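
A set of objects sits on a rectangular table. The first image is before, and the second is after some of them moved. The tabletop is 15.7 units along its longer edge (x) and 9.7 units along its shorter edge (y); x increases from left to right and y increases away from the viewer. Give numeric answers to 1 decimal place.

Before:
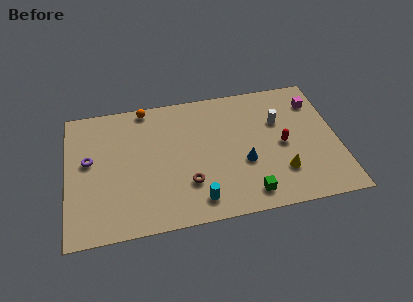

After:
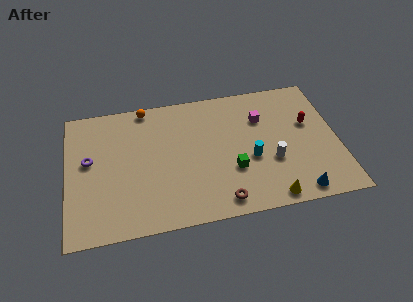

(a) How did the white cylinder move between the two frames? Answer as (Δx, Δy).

(-0.6, -2.9)

The white cylinder was at about (12.4, 6.4) and moved to about (11.8, 3.5).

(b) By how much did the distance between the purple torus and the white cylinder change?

-0.4

The distance was about 11.1 in the first image and 10.7 in the second, so they moved 0.4 units closer together.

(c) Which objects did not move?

the purple torus and the orange sphere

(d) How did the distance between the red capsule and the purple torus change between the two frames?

+1.6

They were about 11.2 units apart before and 12.8 after — 1.6 units further apart.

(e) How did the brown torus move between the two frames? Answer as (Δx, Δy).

(1.8, -1.6)

The brown torus was at about (6.9, 2.8) and moved to about (8.7, 1.2).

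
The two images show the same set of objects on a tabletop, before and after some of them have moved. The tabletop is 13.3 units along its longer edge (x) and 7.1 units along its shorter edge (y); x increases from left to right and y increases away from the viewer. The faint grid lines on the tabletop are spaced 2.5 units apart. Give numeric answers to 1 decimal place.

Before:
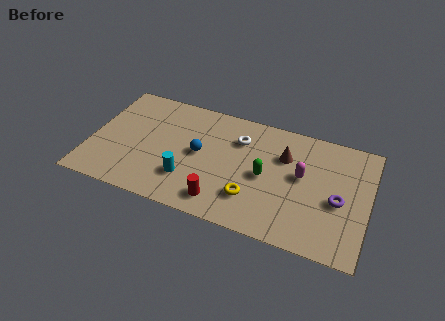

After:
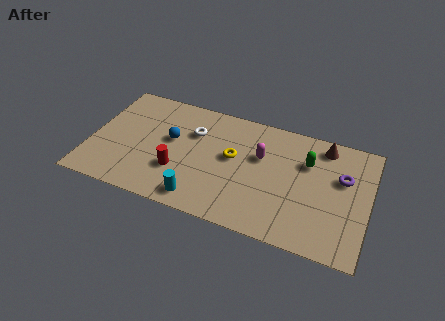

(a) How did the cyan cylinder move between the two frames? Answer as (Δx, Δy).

(0.7, -1.0)

From the two frames, the cyan cylinder sits at roughly (4.8, 2.0) before and (5.5, 1.0) after.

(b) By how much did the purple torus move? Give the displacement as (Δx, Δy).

(0.1, 1.4)

The purple torus started near (11.9, 3.1) and ended near (12.0, 4.5).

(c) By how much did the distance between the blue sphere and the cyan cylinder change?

+1.8

The distance was about 1.7 in the first image and 3.5 in the second, so they moved 1.8 units further apart.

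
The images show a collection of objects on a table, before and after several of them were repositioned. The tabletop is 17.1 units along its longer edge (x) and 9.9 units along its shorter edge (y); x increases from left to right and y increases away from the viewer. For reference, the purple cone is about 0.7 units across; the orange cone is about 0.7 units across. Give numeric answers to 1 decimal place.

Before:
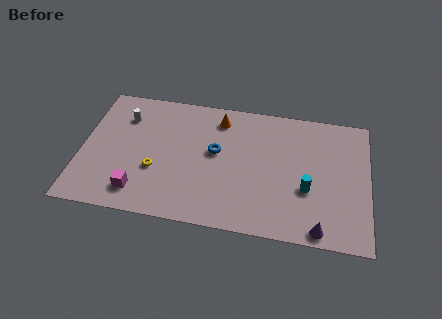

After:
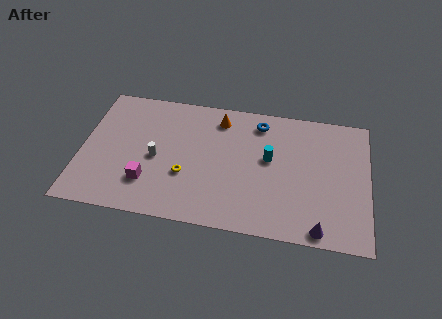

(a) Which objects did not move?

the purple cone and the orange cone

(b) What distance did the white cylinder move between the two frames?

3.6

The white cylinder moved from about (2.4, 7.4) to (4.5, 4.5), a distance of √(2.1² + 2.9²) ≈ 3.6.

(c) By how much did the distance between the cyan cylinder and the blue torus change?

-3.0

Before: roughly 5.8 units apart; after: 2.8. That's 3.0 units closer together.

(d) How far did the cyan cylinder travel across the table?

3.0

The cyan cylinder was near (13.5, 3.7) before and (11.2, 5.6) after, so it travelled √(2.3² + 1.9²) ≈ 3.0 units.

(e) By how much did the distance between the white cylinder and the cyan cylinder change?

-4.9

They were about 11.7 units apart before and 6.8 after — 4.9 units closer together.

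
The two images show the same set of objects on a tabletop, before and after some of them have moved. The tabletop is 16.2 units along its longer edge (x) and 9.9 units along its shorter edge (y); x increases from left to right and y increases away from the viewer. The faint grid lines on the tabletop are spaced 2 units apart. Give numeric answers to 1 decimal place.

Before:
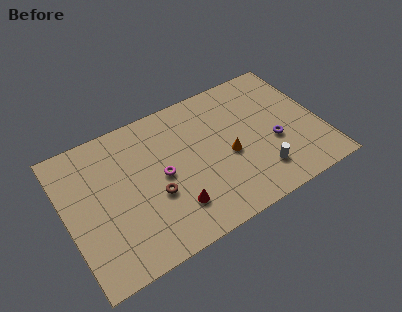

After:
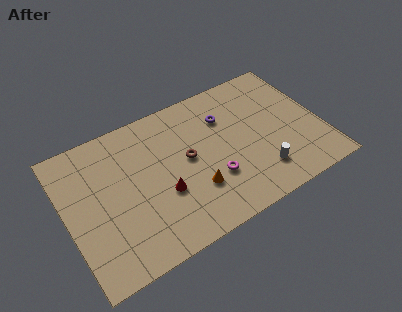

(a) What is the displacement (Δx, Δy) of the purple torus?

(-2.7, 3.2)

The purple torus was at about (13.1, 3.9) and moved to about (10.4, 7.1).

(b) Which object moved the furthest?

the purple torus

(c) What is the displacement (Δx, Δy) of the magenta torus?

(3.0, -1.7)

The magenta torus was at about (6.0, 4.9) and moved to about (9.0, 3.2).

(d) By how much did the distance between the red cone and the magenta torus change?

+0.6

Before: roughly 2.5 units apart; after: 3.1. That's 0.6 units further apart.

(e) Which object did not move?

the white cylinder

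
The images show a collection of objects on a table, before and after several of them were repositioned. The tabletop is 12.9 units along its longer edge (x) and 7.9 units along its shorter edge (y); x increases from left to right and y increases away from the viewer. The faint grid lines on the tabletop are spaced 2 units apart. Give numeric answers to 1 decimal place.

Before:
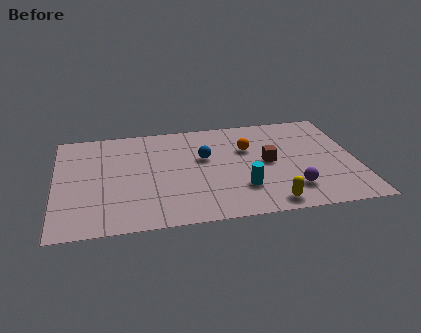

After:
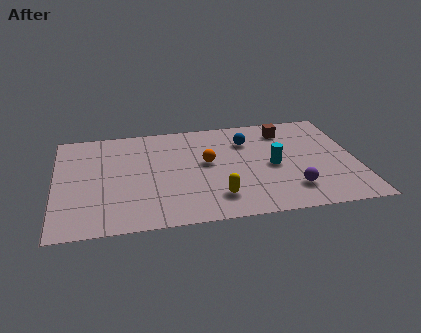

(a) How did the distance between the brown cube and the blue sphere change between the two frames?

-1.0

The distance was about 2.8 in the first image and 1.8 in the second, so they moved 1.0 units closer together.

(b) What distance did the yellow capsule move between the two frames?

2.3

The yellow capsule was near (9.0, 0.9) before and (6.8, 1.7) after, so it travelled √(2.2² + 0.8²) ≈ 2.3 units.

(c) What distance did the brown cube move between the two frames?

2.6

From (9.1, 4.0) to (10.0, 6.4), the brown cube covered √(0.9² + 2.4²) ≈ 2.6 units.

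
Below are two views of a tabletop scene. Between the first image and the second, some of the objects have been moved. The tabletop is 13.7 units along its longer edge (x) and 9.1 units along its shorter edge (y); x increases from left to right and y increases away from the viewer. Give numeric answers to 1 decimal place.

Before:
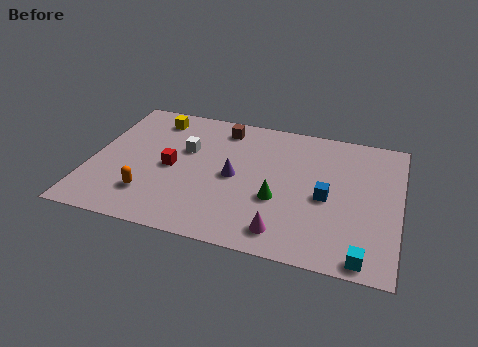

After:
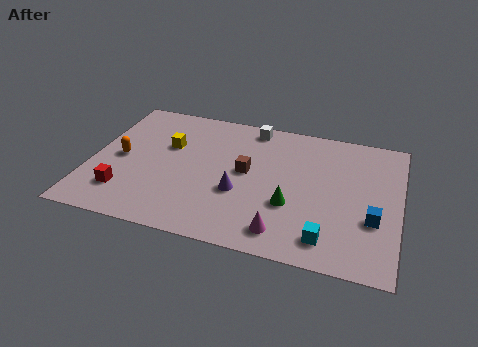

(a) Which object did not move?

the magenta cone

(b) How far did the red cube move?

2.9

From (3.6, 4.3) to (1.7, 2.1), the red cube covered √(1.9² + 2.2²) ≈ 2.9 units.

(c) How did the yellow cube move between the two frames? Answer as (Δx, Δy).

(0.8, -1.8)

From the two frames, the yellow cube sits at roughly (2.5, 7.6) before and (3.3, 5.8) after.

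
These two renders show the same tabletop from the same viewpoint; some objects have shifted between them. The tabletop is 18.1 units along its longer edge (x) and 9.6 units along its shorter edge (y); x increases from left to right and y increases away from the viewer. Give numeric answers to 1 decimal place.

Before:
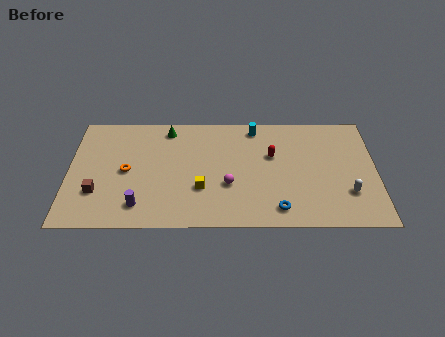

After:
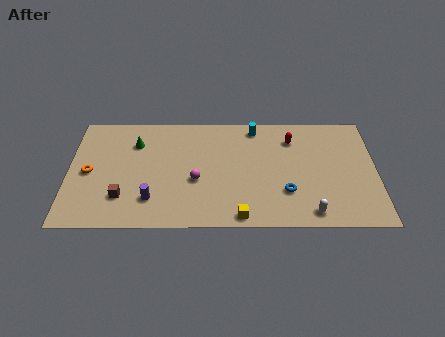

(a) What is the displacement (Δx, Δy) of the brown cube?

(1.5, -0.4)

The brown cube was at about (1.7, 2.9) and moved to about (3.2, 2.5).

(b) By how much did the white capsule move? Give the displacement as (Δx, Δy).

(-2.2, -1.6)

The white capsule started near (16.4, 2.8) and ended near (14.2, 1.2).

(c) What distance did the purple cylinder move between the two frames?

0.9

From (4.2, 1.8) to (4.9, 2.3), the purple cylinder covered √(0.7² + 0.5²) ≈ 0.9 units.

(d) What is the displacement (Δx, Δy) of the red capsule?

(1.2, 1.4)

The red capsule was at about (12.0, 6.0) and moved to about (13.2, 7.4).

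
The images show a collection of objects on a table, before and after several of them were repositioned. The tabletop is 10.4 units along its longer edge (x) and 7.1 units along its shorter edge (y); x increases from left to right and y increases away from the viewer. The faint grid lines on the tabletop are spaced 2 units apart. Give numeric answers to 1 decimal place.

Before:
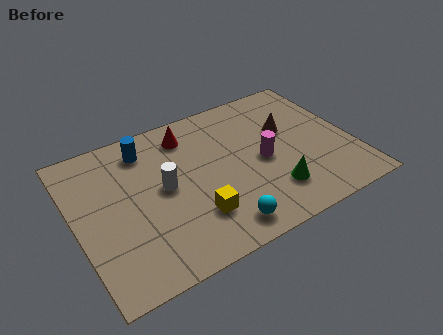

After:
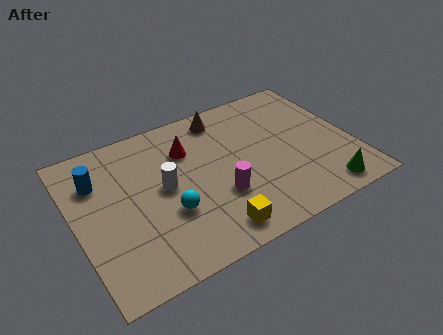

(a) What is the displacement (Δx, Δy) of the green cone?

(1.8, -0.8)

From the two frames, the green cone sits at roughly (7.1, 1.7) before and (8.9, 0.9) after.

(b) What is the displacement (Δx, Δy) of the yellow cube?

(0.5, -0.9)

From the two frames, the yellow cube sits at roughly (4.2, 1.9) before and (4.7, 1.0) after.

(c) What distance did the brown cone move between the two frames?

2.8

From (8.1, 4.4) to (5.9, 6.1), the brown cone covered √(2.2² + 1.7²) ≈ 2.8 units.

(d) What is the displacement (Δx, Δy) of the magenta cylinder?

(-1.8, -0.9)

The magenta cylinder was at about (7.0, 3.3) and moved to about (5.2, 2.4).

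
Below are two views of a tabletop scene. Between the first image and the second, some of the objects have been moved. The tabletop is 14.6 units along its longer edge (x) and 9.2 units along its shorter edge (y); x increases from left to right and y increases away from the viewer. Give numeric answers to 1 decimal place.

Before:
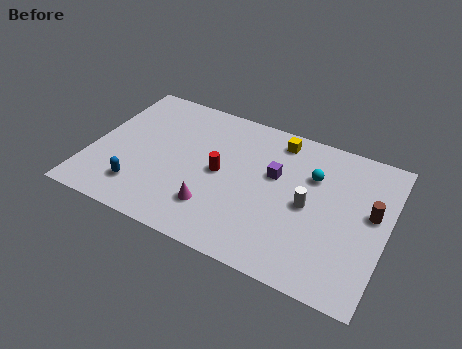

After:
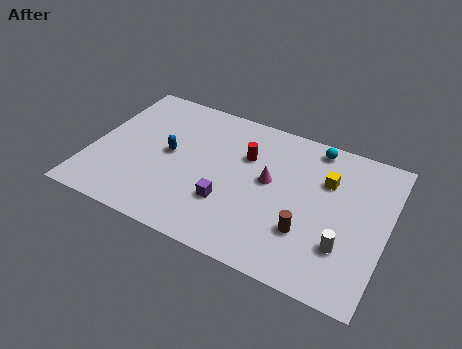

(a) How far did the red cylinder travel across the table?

1.9

From (6.4, 4.6) to (7.5, 6.2), the red cylinder covered √(1.1² + 1.6²) ≈ 1.9 units.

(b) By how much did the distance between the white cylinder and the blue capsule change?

+0.7

The distance was about 8.4 in the first image and 9.1 in the second, so they moved 0.7 units further apart.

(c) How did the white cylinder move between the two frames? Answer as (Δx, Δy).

(1.9, -1.7)

The white cylinder started near (10.8, 4.4) and ended near (12.7, 2.7).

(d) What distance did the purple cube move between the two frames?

3.4

The purple cube was near (9.0, 5.6) before and (7.0, 2.9) after, so it travelled √(2.0² + 2.7²) ≈ 3.4 units.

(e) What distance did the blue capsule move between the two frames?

3.0

From (2.7, 2.0) to (3.8, 4.8), the blue capsule covered √(1.1² + 2.8²) ≈ 3.0 units.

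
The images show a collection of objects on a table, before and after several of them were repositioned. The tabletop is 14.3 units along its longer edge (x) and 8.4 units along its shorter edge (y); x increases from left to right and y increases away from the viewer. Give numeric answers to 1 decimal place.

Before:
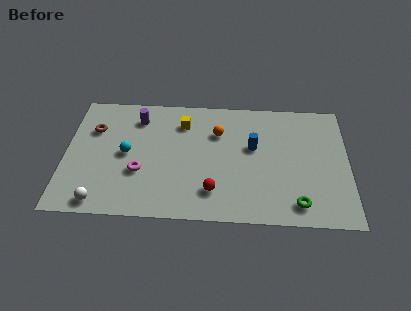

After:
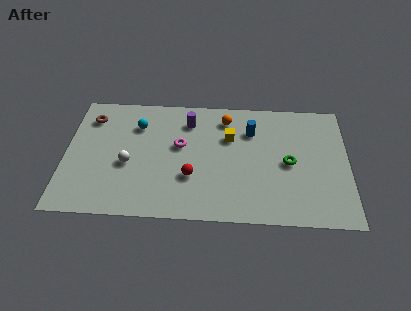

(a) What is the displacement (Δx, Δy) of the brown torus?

(-0.2, 0.8)

From the two frames, the brown torus sits at roughly (1.4, 5.8) before and (1.2, 6.6) after.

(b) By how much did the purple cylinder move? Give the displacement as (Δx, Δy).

(2.6, -0.1)

The purple cylinder was at about (3.6, 6.7) and moved to about (6.2, 6.6).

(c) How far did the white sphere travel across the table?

2.9

The white sphere moved from about (1.9, 0.9) to (3.2, 3.5), a distance of √(1.3² + 2.6²) ≈ 2.9.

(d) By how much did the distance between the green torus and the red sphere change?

+0.8

They were about 4.2 units apart before and 5.0 after — 0.8 units further apart.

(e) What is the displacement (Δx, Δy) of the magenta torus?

(2.0, 1.9)

The magenta torus was at about (3.8, 3.0) and moved to about (5.8, 4.9).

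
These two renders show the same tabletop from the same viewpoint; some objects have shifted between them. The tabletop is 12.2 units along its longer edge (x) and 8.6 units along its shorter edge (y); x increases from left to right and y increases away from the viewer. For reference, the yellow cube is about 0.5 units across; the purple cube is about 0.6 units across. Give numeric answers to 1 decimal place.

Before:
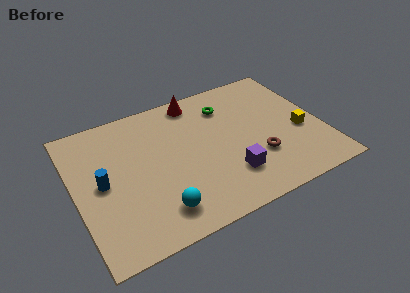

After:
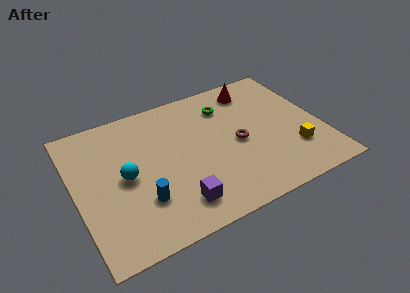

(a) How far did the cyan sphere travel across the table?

2.9

The cyan sphere was near (3.7, 1.6) before and (2.4, 4.2) after, so it travelled √(1.3² + 2.6²) ≈ 2.9 units.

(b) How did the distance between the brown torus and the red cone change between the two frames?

-2.0

Before: roughly 5.5 units apart; after: 3.5. That's 2.0 units closer together.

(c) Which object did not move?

the green torus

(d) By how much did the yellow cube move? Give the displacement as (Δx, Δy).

(-0.5, -1.1)

From the two frames, the yellow cube sits at roughly (11.1, 3.5) before and (10.6, 2.4) after.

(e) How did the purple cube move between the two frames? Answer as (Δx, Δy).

(-2.7, -0.6)

The purple cube was at about (7.3, 2.2) and moved to about (4.6, 1.6).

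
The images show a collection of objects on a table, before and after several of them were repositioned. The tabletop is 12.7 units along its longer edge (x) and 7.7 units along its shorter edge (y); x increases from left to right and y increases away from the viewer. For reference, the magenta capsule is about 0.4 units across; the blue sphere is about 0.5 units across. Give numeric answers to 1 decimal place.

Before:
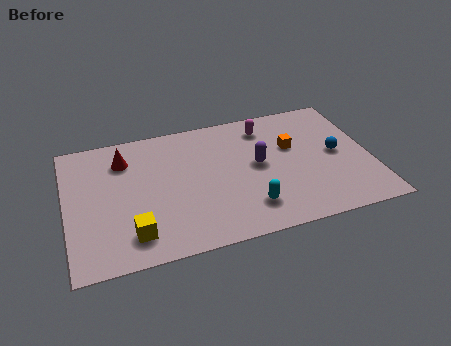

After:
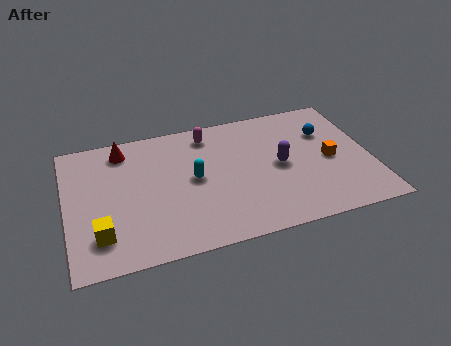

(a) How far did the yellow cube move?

1.3

The yellow cube was near (2.6, 1.5) before and (1.3, 1.8) after, so it travelled √(1.3² + 0.3²) ≈ 1.3 units.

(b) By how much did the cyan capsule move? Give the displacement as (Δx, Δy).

(-2.1, 2.3)

The cyan capsule started near (7.4, 1.7) and ended near (5.3, 4.0).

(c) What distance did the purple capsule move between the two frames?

0.9

From (8.0, 4.1) to (8.9, 3.8), the purple capsule covered √(0.9² + 0.3²) ≈ 0.9 units.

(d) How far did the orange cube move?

1.9

From (9.5, 4.8) to (11.0, 3.6), the orange cube covered √(1.5² + 1.2²) ≈ 1.9 units.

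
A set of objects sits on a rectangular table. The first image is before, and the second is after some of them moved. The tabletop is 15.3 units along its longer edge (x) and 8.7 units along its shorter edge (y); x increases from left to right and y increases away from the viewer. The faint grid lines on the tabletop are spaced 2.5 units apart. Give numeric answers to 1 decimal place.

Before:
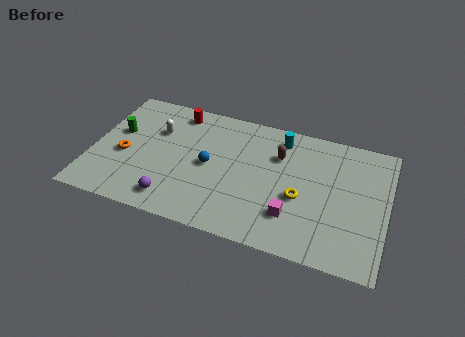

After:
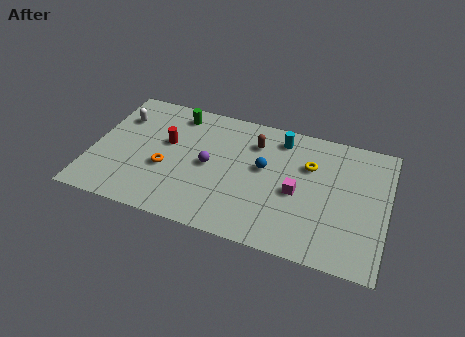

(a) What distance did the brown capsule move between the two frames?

1.4

From (9.6, 6.1) to (8.3, 6.6), the brown capsule covered √(1.3² + 0.5²) ≈ 1.4 units.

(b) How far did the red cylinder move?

2.3

From (4.1, 7.5) to (3.8, 5.2), the red cylinder covered √(0.3² + 2.3²) ≈ 2.3 units.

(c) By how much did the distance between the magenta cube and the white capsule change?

+1.6

The distance was about 8.2 in the first image and 9.8 in the second, so they moved 1.6 units further apart.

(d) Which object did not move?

the cyan cylinder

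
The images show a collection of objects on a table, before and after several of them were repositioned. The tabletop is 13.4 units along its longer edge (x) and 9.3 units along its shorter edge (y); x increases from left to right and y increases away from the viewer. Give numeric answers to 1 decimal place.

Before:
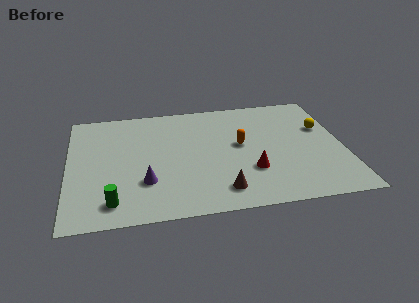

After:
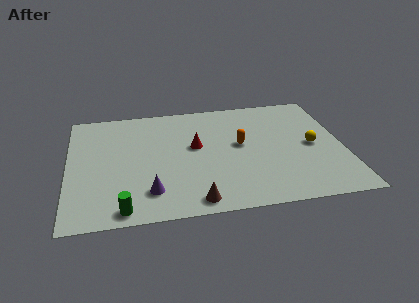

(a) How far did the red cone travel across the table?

3.5

The red cone was near (8.8, 2.9) before and (6.2, 5.3) after, so it travelled √(2.6² + 2.4²) ≈ 3.5 units.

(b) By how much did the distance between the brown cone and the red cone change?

+2.3

The distance was about 2.0 in the first image and 4.3 in the second, so they moved 2.3 units further apart.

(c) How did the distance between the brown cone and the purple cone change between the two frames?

-1.5

They were about 3.8 units apart before and 2.3 after — 1.5 units closer together.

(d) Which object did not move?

the orange capsule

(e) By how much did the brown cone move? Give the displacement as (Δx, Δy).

(-1.3, -0.6)

From the two frames, the brown cone sits at roughly (7.3, 1.6) before and (6.0, 1.0) after.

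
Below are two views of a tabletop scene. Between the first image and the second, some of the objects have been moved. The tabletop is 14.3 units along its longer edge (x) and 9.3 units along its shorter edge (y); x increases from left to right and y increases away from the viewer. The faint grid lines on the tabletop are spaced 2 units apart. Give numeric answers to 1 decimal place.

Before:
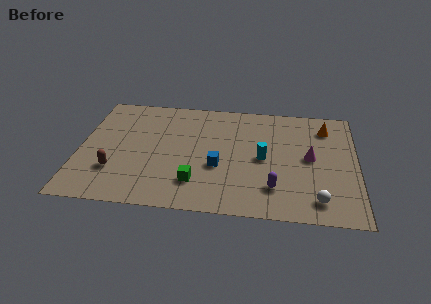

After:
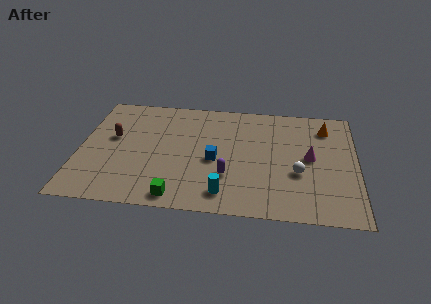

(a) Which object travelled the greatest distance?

the cyan cylinder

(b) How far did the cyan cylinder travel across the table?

3.6

From (9.5, 4.5) to (7.6, 1.5), the cyan cylinder covered √(1.9² + 3.0²) ≈ 3.6 units.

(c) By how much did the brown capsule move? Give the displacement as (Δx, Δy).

(-0.2, 2.7)

The brown capsule was at about (1.9, 2.7) and moved to about (1.7, 5.4).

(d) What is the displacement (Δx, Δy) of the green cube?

(-0.9, -1.2)

The green cube started near (6.1, 2.2) and ended near (5.2, 1.0).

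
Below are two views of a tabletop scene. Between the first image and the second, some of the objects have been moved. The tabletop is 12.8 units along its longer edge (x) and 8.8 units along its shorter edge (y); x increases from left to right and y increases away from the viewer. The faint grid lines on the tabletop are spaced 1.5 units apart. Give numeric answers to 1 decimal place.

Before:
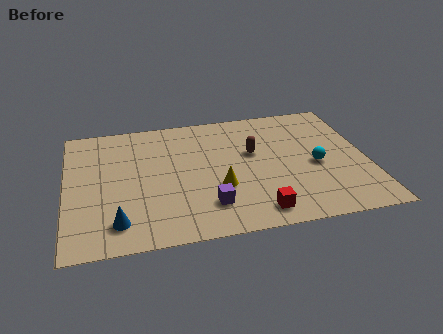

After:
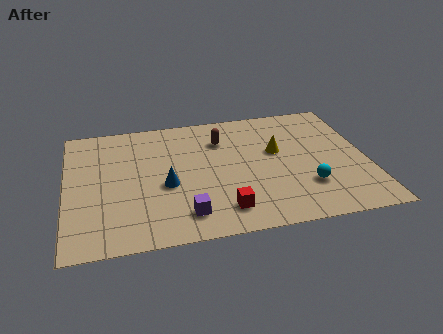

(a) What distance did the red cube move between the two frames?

1.5

The red cube was near (7.9, 1.2) before and (6.5, 1.6) after, so it travelled √(1.4² + 0.4²) ≈ 1.5 units.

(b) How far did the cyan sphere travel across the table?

1.5

The cyan sphere was near (10.6, 3.9) before and (10.1, 2.5) after, so it travelled √(0.5² + 1.4²) ≈ 1.5 units.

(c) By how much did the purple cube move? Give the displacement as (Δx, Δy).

(-1.0, -0.4)

The purple cube was at about (5.9, 2.0) and moved to about (4.9, 1.6).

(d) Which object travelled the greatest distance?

the yellow cone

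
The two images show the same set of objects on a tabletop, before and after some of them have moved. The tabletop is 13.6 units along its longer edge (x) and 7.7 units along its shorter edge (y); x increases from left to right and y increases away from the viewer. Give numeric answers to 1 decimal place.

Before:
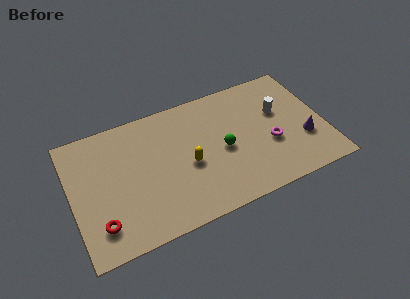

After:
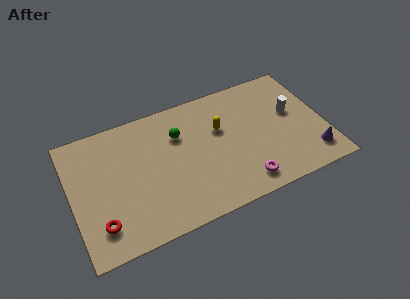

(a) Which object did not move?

the red torus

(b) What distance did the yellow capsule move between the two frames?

2.4

The yellow capsule moved from about (6.2, 3.4) to (8.1, 4.9), a distance of √(1.9² + 1.5²) ≈ 2.4.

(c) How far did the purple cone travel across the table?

1.1

The purple cone was near (12.4, 2.6) before and (12.7, 1.5) after, so it travelled √(0.3² + 1.1²) ≈ 1.1 units.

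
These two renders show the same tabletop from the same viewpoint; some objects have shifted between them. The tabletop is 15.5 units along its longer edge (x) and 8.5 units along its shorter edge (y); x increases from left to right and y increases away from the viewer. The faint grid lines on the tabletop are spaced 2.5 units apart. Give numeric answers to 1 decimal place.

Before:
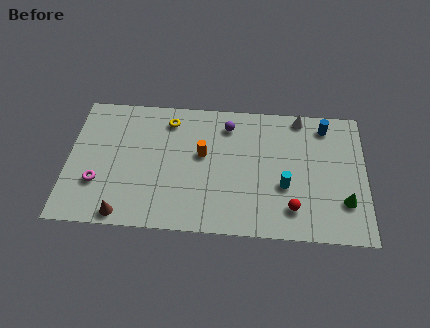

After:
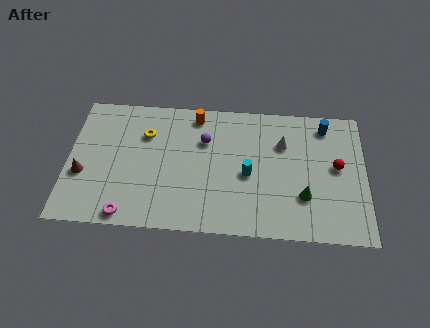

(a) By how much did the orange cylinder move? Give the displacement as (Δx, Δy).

(-0.4, 2.5)

From the two frames, the orange cylinder sits at roughly (7.0, 4.9) before and (6.6, 7.4) after.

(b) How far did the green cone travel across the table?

2.1

The green cone was near (14.4, 2.4) before and (12.3, 2.6) after, so it travelled √(2.1² + 0.2²) ≈ 2.1 units.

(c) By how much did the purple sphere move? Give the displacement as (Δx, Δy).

(-1.2, -1.1)

The purple sphere started near (8.3, 6.9) and ended near (7.1, 5.8).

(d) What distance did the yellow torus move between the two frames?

1.6

The yellow torus moved from about (5.2, 7.0) to (4.0, 6.0), a distance of √(1.2² + 1.0²) ≈ 1.6.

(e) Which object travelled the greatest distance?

the red sphere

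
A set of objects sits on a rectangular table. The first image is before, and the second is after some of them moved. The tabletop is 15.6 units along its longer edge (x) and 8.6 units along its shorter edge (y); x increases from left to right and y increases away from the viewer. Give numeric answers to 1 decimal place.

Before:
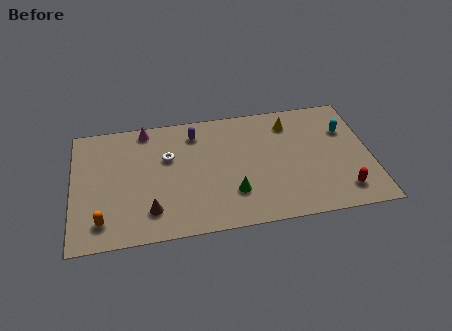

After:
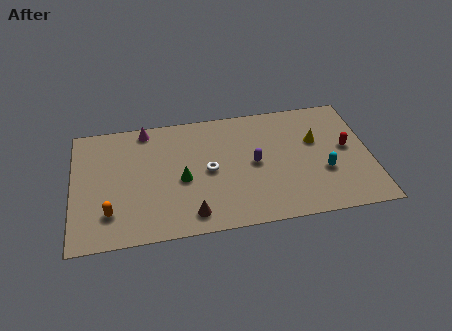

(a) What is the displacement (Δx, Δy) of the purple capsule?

(3.0, -2.7)

From the two frames, the purple capsule sits at roughly (6.5, 7.0) before and (9.5, 4.3) after.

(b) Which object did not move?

the magenta cone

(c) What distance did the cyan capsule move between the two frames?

3.1

The cyan capsule moved from about (14.4, 5.9) to (13.1, 3.1), a distance of √(1.3² + 2.8²) ≈ 3.1.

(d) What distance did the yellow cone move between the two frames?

2.0

From (11.5, 6.9) to (12.8, 5.4), the yellow cone covered √(1.3² + 1.5²) ≈ 2.0 units.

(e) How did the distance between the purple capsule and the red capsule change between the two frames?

-4.3

They were about 9.2 units apart before and 4.9 after — 4.3 units closer together.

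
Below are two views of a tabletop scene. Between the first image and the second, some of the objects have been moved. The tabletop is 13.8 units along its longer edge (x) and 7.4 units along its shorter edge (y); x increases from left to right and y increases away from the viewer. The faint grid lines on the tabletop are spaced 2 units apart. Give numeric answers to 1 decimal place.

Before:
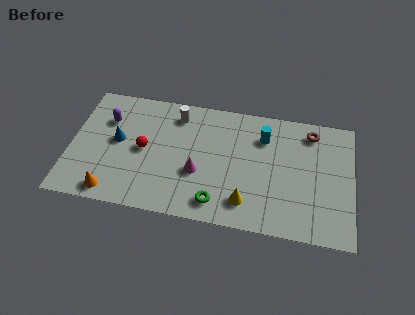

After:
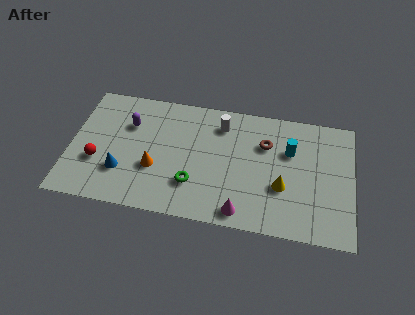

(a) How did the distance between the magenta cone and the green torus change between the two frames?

+0.8

Before: roughly 1.9 units apart; after: 2.7. That's 0.8 units further apart.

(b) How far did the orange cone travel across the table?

2.7

The orange cone moved from about (2.2, 0.9) to (4.2, 2.7), a distance of √(2.0² + 1.8²) ≈ 2.7.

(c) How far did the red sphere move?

2.5

The red sphere was near (3.6, 3.7) before and (1.4, 2.6) after, so it travelled √(2.2² + 1.1²) ≈ 2.5 units.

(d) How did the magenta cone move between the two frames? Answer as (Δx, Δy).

(2.2, -1.9)

The magenta cone was at about (6.3, 2.8) and moved to about (8.5, 0.9).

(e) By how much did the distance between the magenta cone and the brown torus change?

-2.1

They were about 6.4 units apart before and 4.3 after — 2.1 units closer together.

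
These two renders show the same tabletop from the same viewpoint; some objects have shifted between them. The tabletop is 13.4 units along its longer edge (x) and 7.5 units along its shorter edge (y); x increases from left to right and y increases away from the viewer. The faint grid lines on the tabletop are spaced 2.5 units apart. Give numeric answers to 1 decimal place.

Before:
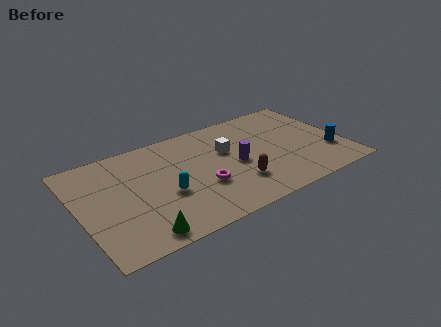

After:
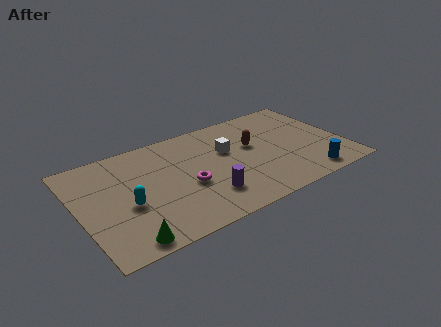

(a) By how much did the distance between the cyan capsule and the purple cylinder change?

+0.3

The distance was about 3.7 in the first image and 4.0 in the second, so they moved 0.3 units further apart.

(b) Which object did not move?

the white cube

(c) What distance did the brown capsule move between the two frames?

2.7

The brown capsule was near (7.7, 2.1) before and (8.9, 4.5) after, so it travelled √(1.2² + 2.4²) ≈ 2.7 units.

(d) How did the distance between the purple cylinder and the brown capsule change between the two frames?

+2.4

They were about 1.4 units apart before and 3.8 after — 2.4 units further apart.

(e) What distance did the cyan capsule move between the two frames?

1.9

The cyan capsule moved from about (4.2, 3.0) to (2.3, 3.1), a distance of √(1.9² + 0.1²) ≈ 1.9.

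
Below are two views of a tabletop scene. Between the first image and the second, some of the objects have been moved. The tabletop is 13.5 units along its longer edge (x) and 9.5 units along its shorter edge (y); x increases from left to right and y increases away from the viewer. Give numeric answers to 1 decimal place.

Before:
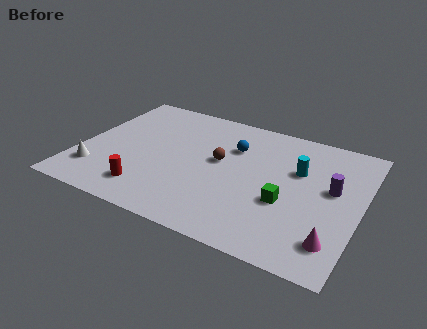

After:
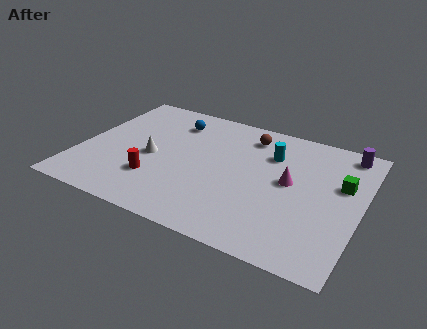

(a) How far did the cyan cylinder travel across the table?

1.6

From (10.4, 6.1) to (9.0, 6.8), the cyan cylinder covered √(1.4² + 0.7²) ≈ 1.6 units.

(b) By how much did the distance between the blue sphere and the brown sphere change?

+2.3

They were about 1.4 units apart before and 3.7 after — 2.3 units further apart.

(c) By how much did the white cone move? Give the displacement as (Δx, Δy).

(2.4, 2.1)

From the two frames, the white cone sits at roughly (1.1, 2.2) before and (3.5, 4.3) after.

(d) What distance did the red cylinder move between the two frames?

0.9

From (3.7, 1.8) to (3.9, 2.7), the red cylinder covered √(0.2² + 0.9²) ≈ 0.9 units.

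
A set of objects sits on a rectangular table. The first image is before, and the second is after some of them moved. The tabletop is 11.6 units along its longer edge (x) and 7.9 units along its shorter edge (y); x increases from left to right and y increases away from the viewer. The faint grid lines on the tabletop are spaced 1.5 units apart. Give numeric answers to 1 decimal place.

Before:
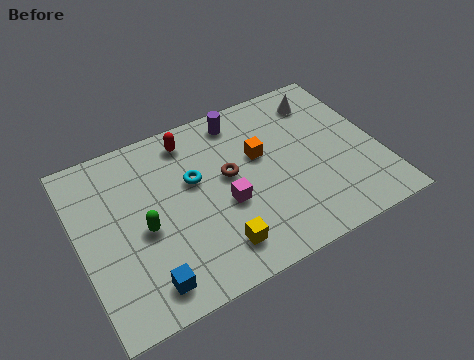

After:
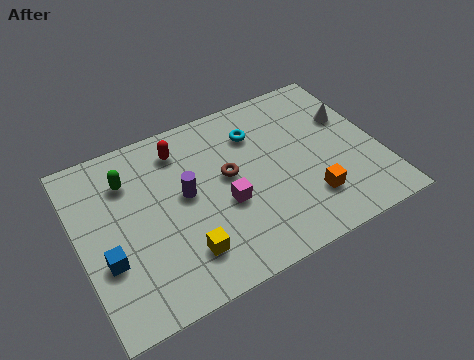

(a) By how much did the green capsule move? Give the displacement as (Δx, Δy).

(-0.3, 2.4)

The green capsule started near (2.4, 3.5) and ended near (2.1, 5.9).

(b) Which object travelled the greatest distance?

the purple cylinder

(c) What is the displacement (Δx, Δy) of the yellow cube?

(-1.2, 0.3)

The yellow cube started near (4.9, 1.5) and ended near (3.7, 1.8).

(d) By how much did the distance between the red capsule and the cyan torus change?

+1.0

Before: roughly 1.9 units apart; after: 2.9. That's 1.0 units further apart.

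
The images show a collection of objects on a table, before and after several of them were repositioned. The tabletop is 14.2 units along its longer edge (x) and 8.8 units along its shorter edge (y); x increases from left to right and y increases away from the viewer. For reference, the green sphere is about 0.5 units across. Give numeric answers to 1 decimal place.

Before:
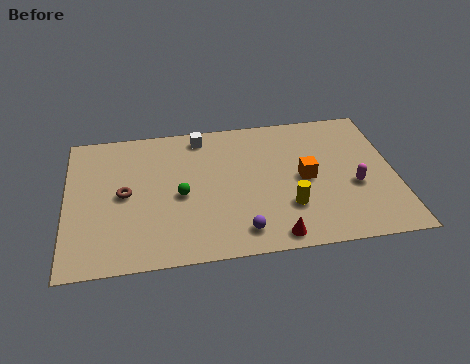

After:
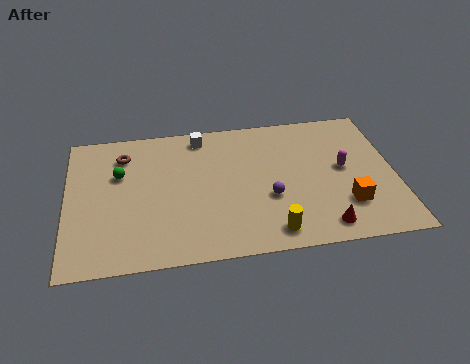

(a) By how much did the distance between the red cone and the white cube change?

+0.8

They were about 7.4 units apart before and 8.2 after — 0.8 units further apart.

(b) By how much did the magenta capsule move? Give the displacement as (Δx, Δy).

(-0.4, 1.2)

The magenta capsule started near (12.4, 3.5) and ended near (12.0, 4.7).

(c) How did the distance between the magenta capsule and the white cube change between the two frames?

-0.9

Before: roughly 7.7 units apart; after: 6.8. That's 0.9 units closer together.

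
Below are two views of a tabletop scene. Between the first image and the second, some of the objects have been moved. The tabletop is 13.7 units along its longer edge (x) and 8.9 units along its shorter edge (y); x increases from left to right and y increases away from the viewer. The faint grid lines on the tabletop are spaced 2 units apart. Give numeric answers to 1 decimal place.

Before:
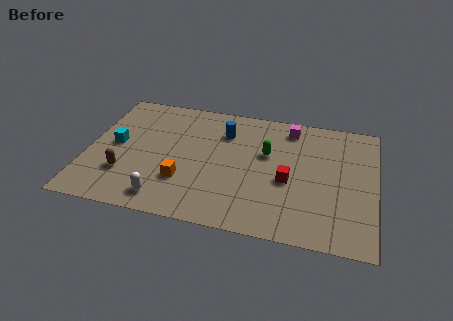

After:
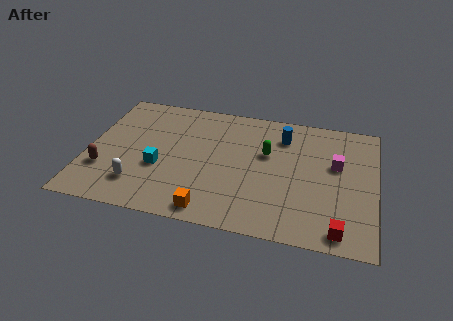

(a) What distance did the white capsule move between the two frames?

1.5

The white capsule moved from about (3.9, 1.3) to (2.6, 2.0), a distance of √(1.3² + 0.7²) ≈ 1.5.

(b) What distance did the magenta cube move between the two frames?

3.2

The magenta cube was near (9.5, 7.6) before and (11.8, 5.4) after, so it travelled √(2.3² + 2.2²) ≈ 3.2 units.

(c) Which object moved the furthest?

the red cube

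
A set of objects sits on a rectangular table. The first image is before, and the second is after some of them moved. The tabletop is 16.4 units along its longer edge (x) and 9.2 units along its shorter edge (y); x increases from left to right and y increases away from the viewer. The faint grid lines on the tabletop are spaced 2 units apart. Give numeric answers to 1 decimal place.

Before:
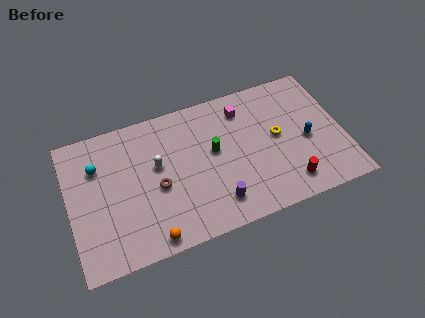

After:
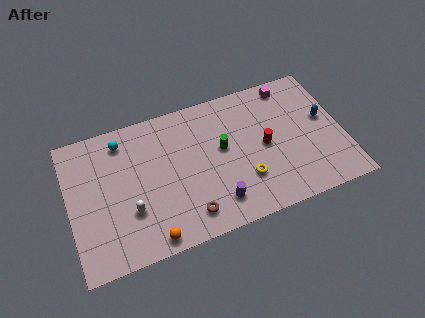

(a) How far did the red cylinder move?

3.1

From (12.8, 1.6) to (11.7, 4.5), the red cylinder covered √(1.1² + 2.9²) ≈ 3.1 units.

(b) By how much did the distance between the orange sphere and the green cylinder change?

+0.4

The distance was about 6.0 in the first image and 6.4 in the second, so they moved 0.4 units further apart.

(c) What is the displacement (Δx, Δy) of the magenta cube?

(2.9, 0.7)

From the two frames, the magenta cube sits at roughly (10.7, 7.4) before and (13.6, 8.1) after.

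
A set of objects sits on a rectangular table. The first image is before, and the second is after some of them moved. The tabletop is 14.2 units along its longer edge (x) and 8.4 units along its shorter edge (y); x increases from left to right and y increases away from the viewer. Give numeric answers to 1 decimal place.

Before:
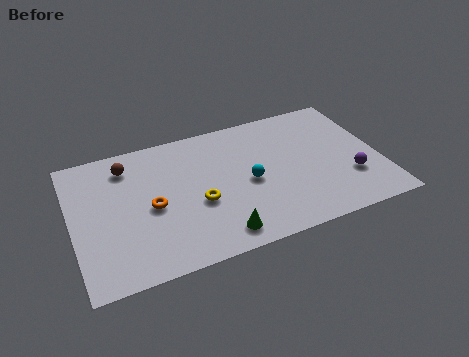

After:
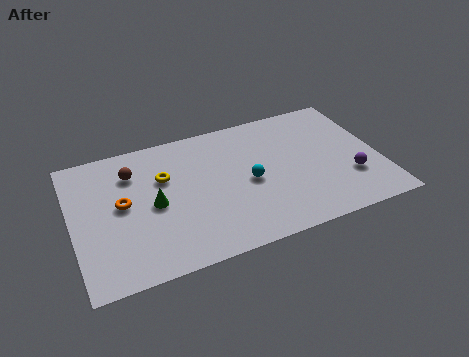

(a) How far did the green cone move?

3.9

From (6.4, 1.2) to (3.7, 4.0), the green cone covered √(2.7² + 2.8²) ≈ 3.9 units.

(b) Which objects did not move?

the cyan sphere and the purple sphere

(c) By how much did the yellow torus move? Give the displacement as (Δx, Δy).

(-1.4, 2.1)

The yellow torus started near (5.7, 3.4) and ended near (4.3, 5.5).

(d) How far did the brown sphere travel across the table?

0.5

The brown sphere was near (2.7, 6.8) before and (2.9, 6.3) after, so it travelled √(0.2² + 0.5²) ≈ 0.5 units.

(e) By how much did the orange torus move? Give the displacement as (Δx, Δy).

(-1.3, 0.6)

From the two frames, the orange torus sits at roughly (3.6, 3.9) before and (2.3, 4.5) after.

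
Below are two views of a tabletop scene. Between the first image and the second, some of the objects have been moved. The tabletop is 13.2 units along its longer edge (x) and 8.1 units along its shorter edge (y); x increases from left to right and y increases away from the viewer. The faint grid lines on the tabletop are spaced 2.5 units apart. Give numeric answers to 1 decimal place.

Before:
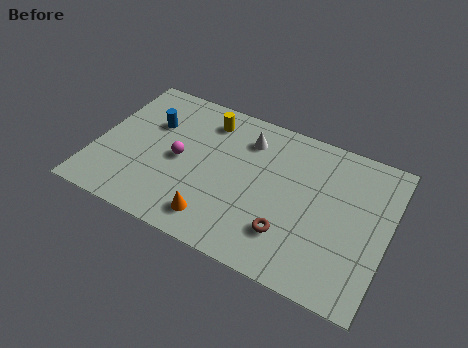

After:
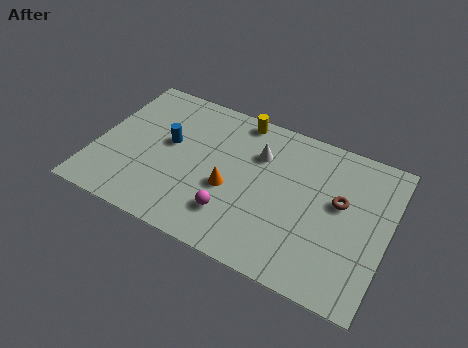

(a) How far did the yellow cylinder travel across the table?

1.6

From (4.7, 6.6) to (6.1, 7.3), the yellow cylinder covered √(1.4² + 0.7²) ≈ 1.6 units.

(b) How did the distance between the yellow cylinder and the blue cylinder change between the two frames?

+1.3

They were about 2.7 units apart before and 4.0 after — 1.3 units further apart.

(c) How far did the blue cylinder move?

1.2

The blue cylinder was near (2.3, 5.4) before and (3.2, 4.6) after, so it travelled √(0.9² + 0.8²) ≈ 1.2 units.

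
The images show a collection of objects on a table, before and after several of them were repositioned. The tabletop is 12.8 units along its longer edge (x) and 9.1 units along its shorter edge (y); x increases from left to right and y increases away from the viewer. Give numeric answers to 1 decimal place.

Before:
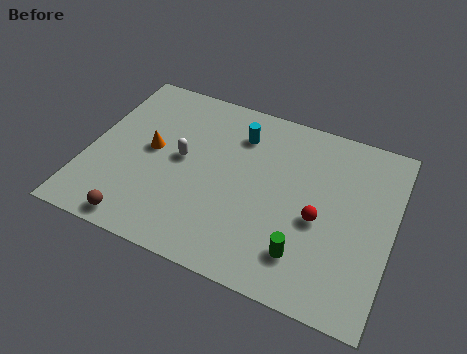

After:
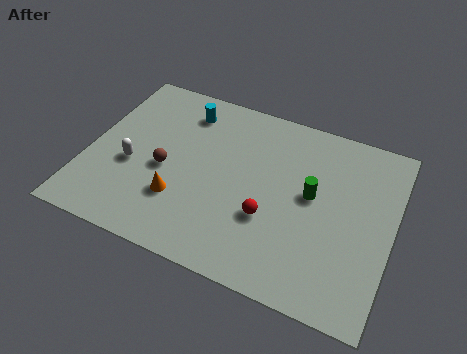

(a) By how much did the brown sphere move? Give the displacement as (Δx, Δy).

(0.7, 3.1)

The brown sphere was at about (2.6, 0.9) and moved to about (3.3, 4.0).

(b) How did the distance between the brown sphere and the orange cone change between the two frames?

-2.4

Before: roughly 3.9 units apart; after: 1.5. That's 2.4 units closer together.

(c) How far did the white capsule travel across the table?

2.3

From (3.9, 4.8) to (1.9, 3.7), the white capsule covered √(2.0² + 1.1²) ≈ 2.3 units.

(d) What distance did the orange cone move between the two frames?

2.6

The orange cone was near (2.6, 4.8) before and (4.1, 2.7) after, so it travelled √(1.5² + 2.1²) ≈ 2.6 units.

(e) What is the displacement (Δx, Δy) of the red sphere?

(-2.0, -0.7)

The red sphere started near (9.8, 3.9) and ended near (7.8, 3.2).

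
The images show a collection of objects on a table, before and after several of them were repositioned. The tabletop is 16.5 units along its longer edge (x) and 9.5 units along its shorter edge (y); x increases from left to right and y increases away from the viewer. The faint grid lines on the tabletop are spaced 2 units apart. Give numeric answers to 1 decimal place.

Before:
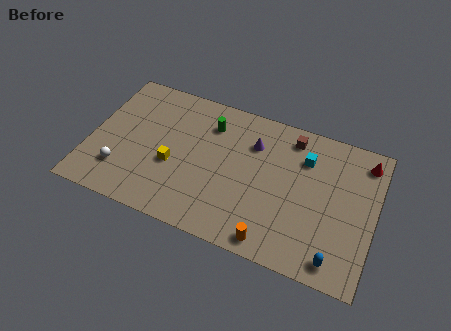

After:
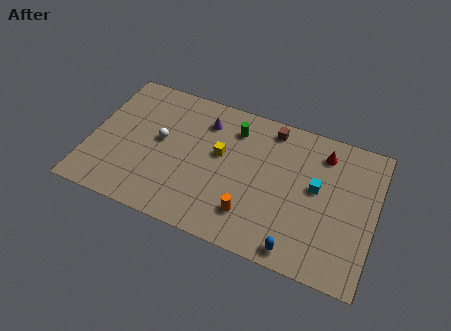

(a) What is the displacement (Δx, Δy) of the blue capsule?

(-2.2, -0.2)

From the two frames, the blue capsule sits at roughly (14.6, 1.2) before and (12.4, 1.0) after.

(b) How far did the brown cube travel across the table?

1.2

The brown cube was near (11.4, 8.1) before and (10.2, 8.3) after, so it travelled √(1.2² + 0.2²) ≈ 1.2 units.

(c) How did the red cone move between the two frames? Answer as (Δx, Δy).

(-2.4, -0.3)

From the two frames, the red cone sits at roughly (15.7, 8.0) before and (13.3, 7.7) after.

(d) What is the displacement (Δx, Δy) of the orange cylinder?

(-1.4, 1.2)

The orange cylinder was at about (11.0, 1.0) and moved to about (9.6, 2.2).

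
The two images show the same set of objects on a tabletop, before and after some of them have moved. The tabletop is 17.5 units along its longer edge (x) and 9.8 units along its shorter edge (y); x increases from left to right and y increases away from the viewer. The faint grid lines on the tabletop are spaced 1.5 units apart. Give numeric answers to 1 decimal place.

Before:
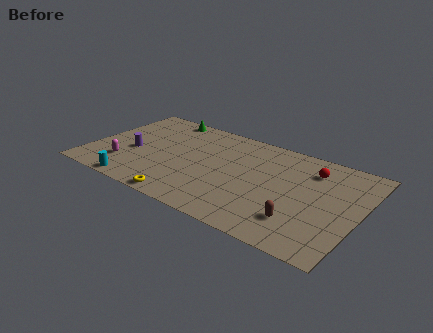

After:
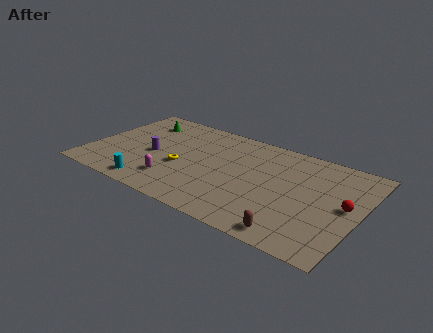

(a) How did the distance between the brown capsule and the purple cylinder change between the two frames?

-1.1

They were about 11.4 units apart before and 10.3 after — 1.1 units closer together.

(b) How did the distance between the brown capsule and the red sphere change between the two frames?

-0.4

They were about 5.2 units apart before and 4.8 after — 0.4 units closer together.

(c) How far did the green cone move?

1.8

From (3.9, 8.9) to (2.6, 7.7), the green cone covered √(1.3² + 1.2²) ≈ 1.8 units.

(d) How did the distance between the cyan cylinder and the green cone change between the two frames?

-1.3

They were about 8.1 units apart before and 6.8 after — 1.3 units closer together.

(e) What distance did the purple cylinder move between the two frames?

1.3

From (2.8, 4.1) to (4.1, 4.4), the purple cylinder covered √(1.3² + 0.3²) ≈ 1.3 units.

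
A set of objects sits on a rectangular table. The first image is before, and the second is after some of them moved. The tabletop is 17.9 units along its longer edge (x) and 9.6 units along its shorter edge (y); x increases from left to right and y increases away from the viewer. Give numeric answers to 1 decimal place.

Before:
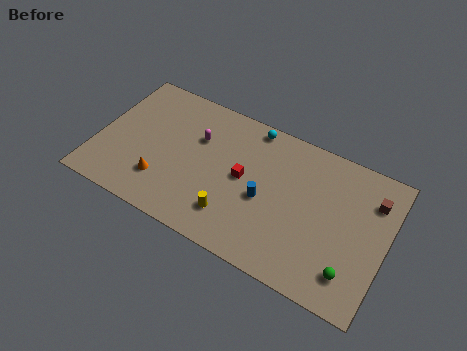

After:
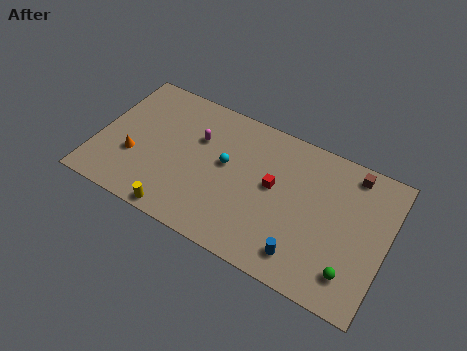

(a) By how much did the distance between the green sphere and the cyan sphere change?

-0.8

Before: roughly 9.7 units apart; after: 8.9. That's 0.8 units closer together.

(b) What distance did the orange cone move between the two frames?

2.1

From (4.3, 2.5) to (2.4, 3.4), the orange cone covered √(1.9² + 0.9²) ≈ 2.1 units.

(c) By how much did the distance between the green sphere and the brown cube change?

+1.2

The distance was about 5.2 in the first image and 6.4 in the second, so they moved 1.2 units further apart.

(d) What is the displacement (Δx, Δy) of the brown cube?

(-1.4, 1.2)

The brown cube was at about (16.8, 7.2) and moved to about (15.4, 8.4).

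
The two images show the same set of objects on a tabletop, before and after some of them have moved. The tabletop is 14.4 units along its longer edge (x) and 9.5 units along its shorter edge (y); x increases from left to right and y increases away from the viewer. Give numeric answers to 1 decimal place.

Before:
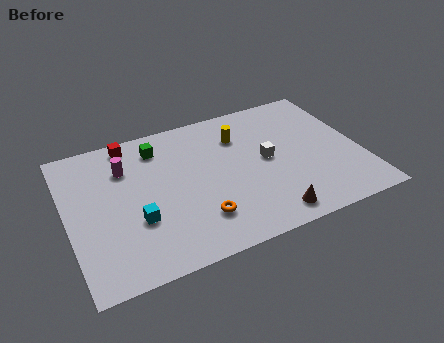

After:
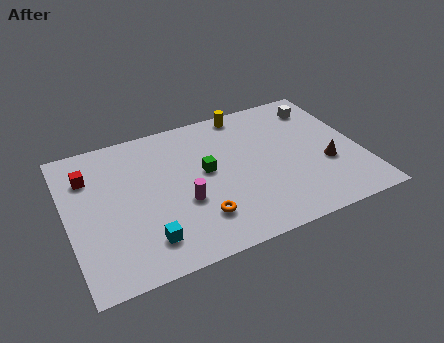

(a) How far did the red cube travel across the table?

2.7

The red cube was near (3.4, 8.5) before and (1.2, 7.0) after, so it travelled √(2.2² + 1.5²) ≈ 2.7 units.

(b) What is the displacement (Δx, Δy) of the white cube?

(3.1, 2.8)

From the two frames, the white cube sits at roughly (9.8, 4.9) before and (12.9, 7.7) after.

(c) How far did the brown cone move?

3.9

From (9.4, 1.2) to (12.6, 3.5), the brown cone covered √(3.2² + 2.3²) ≈ 3.9 units.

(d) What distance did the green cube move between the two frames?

3.3

The green cube was near (4.7, 7.7) before and (6.8, 5.2) after, so it travelled √(2.1² + 2.5²) ≈ 3.3 units.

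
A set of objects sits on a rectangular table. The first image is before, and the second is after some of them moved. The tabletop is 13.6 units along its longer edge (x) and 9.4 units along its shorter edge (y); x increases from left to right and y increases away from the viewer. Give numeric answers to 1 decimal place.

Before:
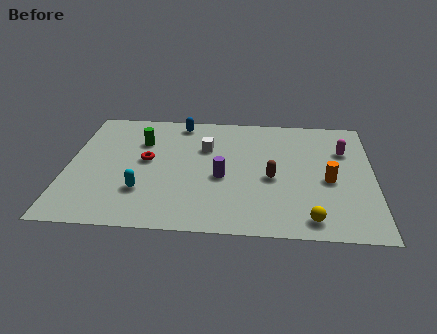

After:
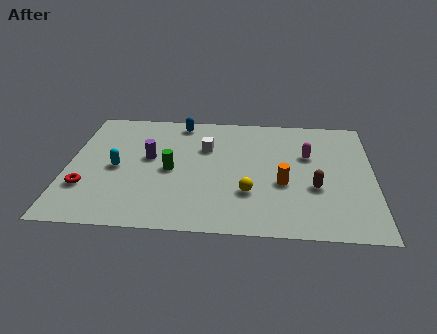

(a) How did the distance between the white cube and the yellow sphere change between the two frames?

-3.0

Before: roughly 6.9 units apart; after: 3.9. That's 3.0 units closer together.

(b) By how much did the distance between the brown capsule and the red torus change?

+4.4

Before: roughly 5.7 units apart; after: 10.1. That's 4.4 units further apart.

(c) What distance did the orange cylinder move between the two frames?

2.0

The orange cylinder was near (11.6, 4.1) before and (9.6, 3.7) after, so it travelled √(2.0² + 0.4²) ≈ 2.0 units.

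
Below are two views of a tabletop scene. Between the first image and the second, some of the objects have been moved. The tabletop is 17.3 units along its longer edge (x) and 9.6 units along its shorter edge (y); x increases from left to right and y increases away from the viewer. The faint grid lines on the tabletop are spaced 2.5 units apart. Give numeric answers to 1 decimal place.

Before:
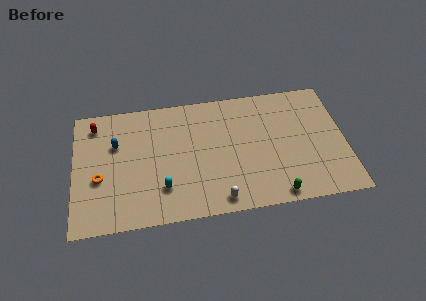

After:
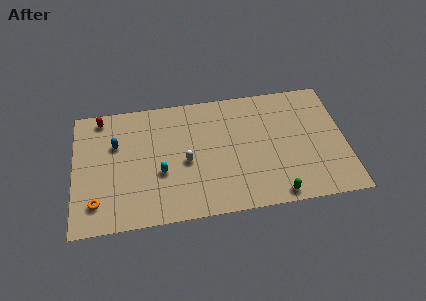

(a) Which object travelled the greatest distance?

the white capsule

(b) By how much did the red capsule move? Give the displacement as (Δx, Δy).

(0.4, 0.5)

From the two frames, the red capsule sits at roughly (1.4, 8.0) before and (1.8, 8.5) after.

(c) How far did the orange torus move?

1.8

The orange torus was near (1.6, 3.8) before and (1.4, 2.0) after, so it travelled √(0.2² + 1.8²) ≈ 1.8 units.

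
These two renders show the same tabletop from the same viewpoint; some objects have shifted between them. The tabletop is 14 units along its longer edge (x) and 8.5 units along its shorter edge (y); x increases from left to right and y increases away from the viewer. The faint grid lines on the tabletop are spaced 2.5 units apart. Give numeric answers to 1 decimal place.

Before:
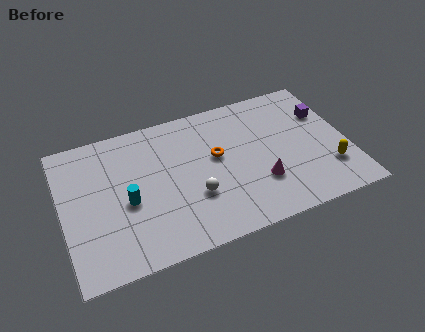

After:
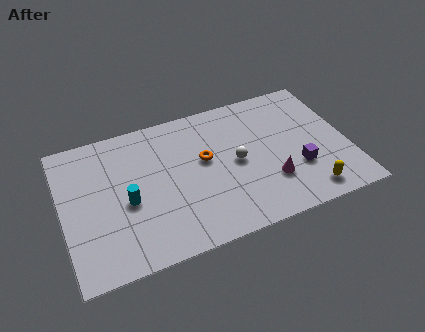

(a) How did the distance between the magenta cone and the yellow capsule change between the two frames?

-1.3

They were about 3.4 units apart before and 2.1 after — 1.3 units closer together.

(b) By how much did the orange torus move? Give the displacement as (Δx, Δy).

(-0.6, 0.0)

The orange torus was at about (7.6, 4.9) and moved to about (7.0, 4.9).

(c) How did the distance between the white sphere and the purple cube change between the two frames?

-4.2

Before: roughly 7.4 units apart; after: 3.2. That's 4.2 units closer together.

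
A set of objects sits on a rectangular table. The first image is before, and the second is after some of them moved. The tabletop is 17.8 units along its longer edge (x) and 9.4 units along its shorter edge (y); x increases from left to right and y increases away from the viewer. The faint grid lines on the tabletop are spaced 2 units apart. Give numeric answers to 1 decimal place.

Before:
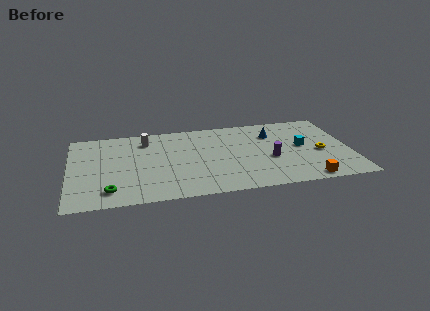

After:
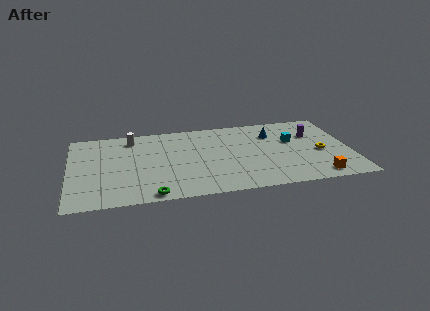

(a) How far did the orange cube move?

0.8

The orange cube was near (14.8, 0.9) before and (15.5, 1.2) after, so it travelled √(0.7² + 0.3²) ≈ 0.8 units.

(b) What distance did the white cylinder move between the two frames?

1.0

From (4.9, 7.5) to (4.0, 7.9), the white cylinder covered √(0.9² + 0.4²) ≈ 1.0 units.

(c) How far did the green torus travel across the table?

2.8

The green torus moved from about (2.5, 1.7) to (5.1, 0.8), a distance of √(2.6² + 0.9²) ≈ 2.8.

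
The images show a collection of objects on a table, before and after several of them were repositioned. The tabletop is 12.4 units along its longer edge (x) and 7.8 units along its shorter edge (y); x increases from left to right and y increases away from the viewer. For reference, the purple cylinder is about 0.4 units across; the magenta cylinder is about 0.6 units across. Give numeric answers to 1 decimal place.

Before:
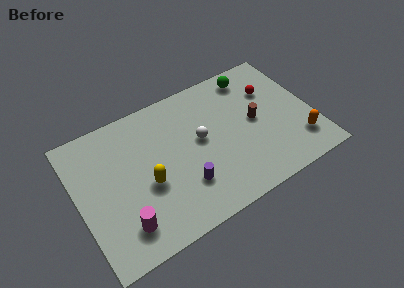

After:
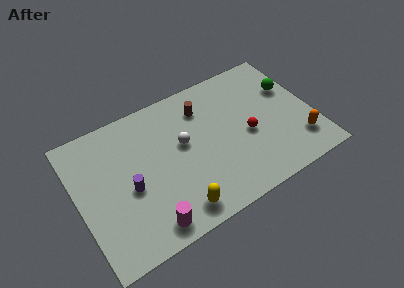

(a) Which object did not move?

the orange capsule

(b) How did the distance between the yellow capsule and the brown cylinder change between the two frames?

-0.6

The distance was about 6.0 in the first image and 5.4 in the second, so they moved 0.6 units closer together.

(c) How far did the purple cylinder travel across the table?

3.0

The purple cylinder moved from about (5.3, 2.2) to (2.6, 3.4), a distance of √(2.7² + 1.2²) ≈ 3.0.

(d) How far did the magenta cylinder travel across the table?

1.3

The magenta cylinder moved from about (2.0, 1.6) to (3.2, 1.0), a distance of √(1.2² + 0.6²) ≈ 1.3.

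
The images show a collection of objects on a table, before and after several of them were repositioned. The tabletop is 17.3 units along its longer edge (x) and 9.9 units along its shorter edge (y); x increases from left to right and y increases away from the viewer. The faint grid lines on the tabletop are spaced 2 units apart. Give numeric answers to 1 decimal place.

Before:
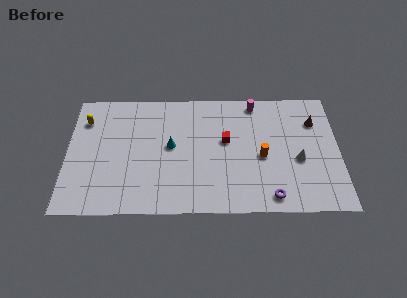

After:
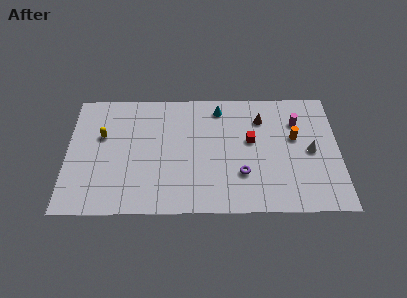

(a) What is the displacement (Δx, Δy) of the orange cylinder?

(2.1, 1.5)

From the two frames, the orange cylinder sits at roughly (12.4, 4.4) before and (14.5, 5.9) after.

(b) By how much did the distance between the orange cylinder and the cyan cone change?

-0.5

They were about 5.9 units apart before and 5.4 after — 0.5 units closer together.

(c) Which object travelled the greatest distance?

the cyan cone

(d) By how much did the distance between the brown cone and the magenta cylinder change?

-1.8

Before: roughly 4.1 units apart; after: 2.3. That's 1.8 units closer together.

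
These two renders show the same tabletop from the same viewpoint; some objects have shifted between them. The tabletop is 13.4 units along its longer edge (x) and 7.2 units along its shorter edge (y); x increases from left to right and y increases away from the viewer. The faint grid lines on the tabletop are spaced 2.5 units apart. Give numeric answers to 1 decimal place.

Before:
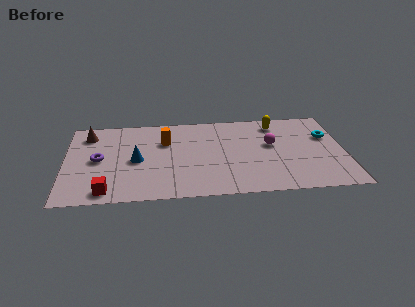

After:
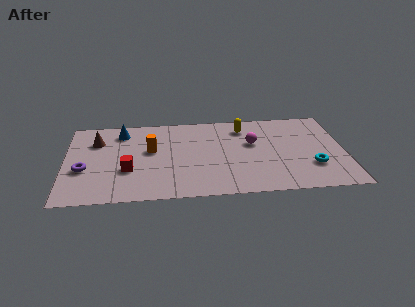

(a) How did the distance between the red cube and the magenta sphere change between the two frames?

-2.3

Before: roughly 8.6 units apart; after: 6.3. That's 2.3 units closer together.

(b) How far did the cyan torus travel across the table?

2.6

The cyan torus was near (12.6, 4.7) before and (11.8, 2.2) after, so it travelled √(0.8² + 2.5²) ≈ 2.6 units.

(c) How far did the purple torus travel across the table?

1.1

From (1.6, 3.6) to (0.9, 2.8), the purple torus covered √(0.7² + 0.8²) ≈ 1.1 units.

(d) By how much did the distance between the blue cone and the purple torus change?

+1.8

The distance was about 1.8 in the first image and 3.6 in the second, so they moved 1.8 units further apart.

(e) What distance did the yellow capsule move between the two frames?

1.6

The yellow capsule moved from about (10.2, 6.0) to (8.6, 5.8), a distance of √(1.6² + 0.2²) ≈ 1.6.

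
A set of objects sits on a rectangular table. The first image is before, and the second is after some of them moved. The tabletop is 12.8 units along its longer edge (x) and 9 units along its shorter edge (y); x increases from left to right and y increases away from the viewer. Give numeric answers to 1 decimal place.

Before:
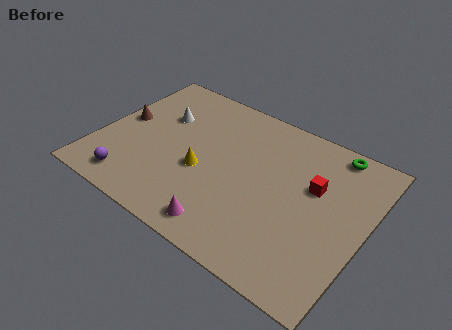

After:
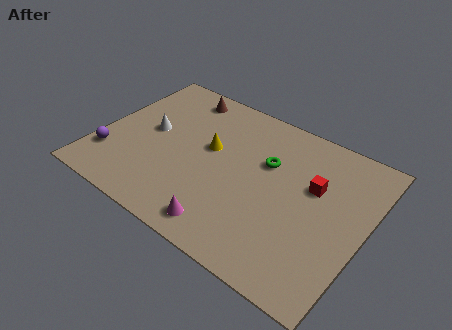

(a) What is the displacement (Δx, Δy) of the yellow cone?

(0.1, 1.5)

The yellow cone started near (5.1, 3.7) and ended near (5.2, 5.2).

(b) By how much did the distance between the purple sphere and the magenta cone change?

+1.4

The distance was about 4.7 in the first image and 6.1 in the second, so they moved 1.4 units further apart.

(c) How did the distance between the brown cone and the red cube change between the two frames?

-2.0

The distance was about 9.3 in the first image and 7.3 in the second, so they moved 2.0 units closer together.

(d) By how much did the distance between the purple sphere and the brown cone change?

+2.3

The distance was about 3.7 in the first image and 6.0 in the second, so they moved 2.3 units further apart.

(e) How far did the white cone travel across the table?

1.2

The white cone moved from about (2.6, 6.0) to (2.3, 4.8), a distance of √(0.3² + 1.2²) ≈ 1.2.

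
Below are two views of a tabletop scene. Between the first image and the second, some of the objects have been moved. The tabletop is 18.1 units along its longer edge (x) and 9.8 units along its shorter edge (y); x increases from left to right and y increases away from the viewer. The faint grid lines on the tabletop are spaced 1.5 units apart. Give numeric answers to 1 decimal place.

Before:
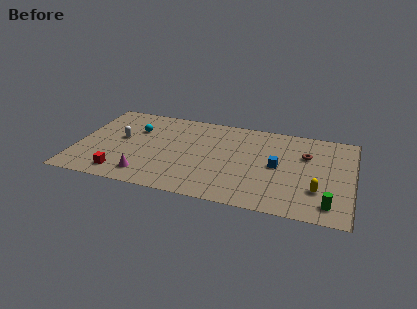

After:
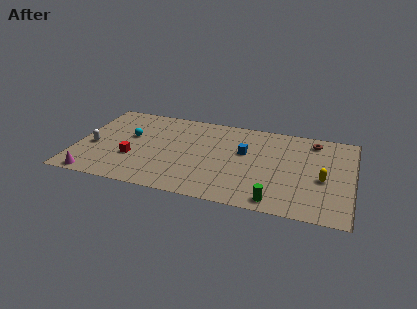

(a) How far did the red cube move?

2.0

The red cube moved from about (3.2, 1.5) to (3.8, 3.4), a distance of √(0.6² + 1.9²) ≈ 2.0.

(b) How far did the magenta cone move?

3.4

The magenta cone was near (4.8, 1.7) before and (1.5, 0.8) after, so it travelled √(3.3² + 0.9²) ≈ 3.4 units.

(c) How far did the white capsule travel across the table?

2.1

The white capsule was near (2.8, 5.4) before and (1.1, 4.1) after, so it travelled √(1.7² + 1.3²) ≈ 2.1 units.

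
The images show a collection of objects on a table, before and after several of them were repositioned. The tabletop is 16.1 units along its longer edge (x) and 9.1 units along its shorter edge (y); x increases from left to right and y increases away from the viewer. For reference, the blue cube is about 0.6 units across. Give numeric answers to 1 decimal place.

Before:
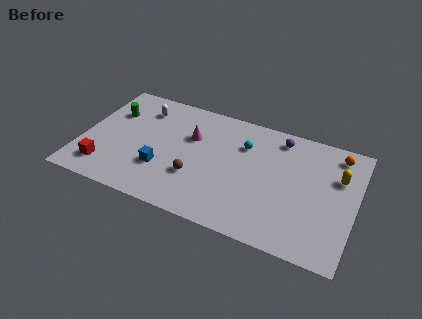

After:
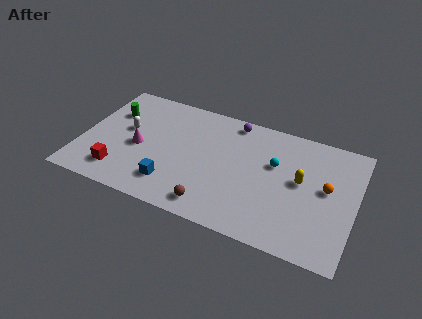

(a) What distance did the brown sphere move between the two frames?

2.1

The brown sphere was near (6.9, 3.0) before and (8.1, 1.3) after, so it travelled √(1.2² + 1.7²) ≈ 2.1 units.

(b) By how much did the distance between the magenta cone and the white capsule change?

-1.9

The distance was about 3.3 in the first image and 1.4 in the second, so they moved 1.9 units closer together.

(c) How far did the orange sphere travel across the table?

2.8

The orange sphere moved from about (14.8, 7.8) to (14.4, 5.0), a distance of √(0.4² + 2.8²) ≈ 2.8.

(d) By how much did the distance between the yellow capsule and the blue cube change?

-2.7

They were about 10.6 units apart before and 7.9 after — 2.7 units closer together.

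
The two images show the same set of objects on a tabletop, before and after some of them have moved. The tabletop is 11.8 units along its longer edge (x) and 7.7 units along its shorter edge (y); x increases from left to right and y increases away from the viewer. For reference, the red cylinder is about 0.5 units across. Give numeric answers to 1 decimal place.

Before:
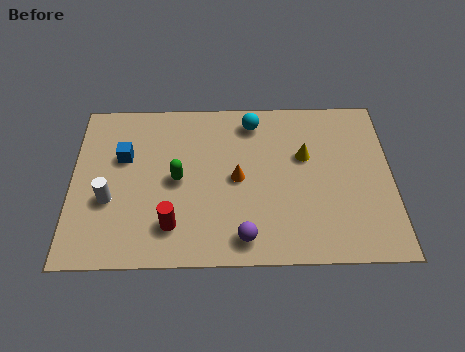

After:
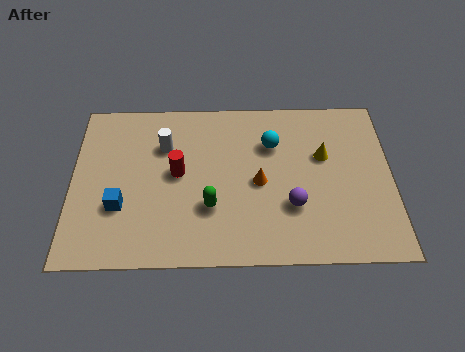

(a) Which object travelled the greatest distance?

the white cylinder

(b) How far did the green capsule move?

1.8

The green capsule was near (3.9, 3.8) before and (5.1, 2.5) after, so it travelled √(1.2² + 1.3²) ≈ 1.8 units.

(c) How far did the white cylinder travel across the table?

3.2

The white cylinder was near (1.4, 2.9) before and (3.4, 5.4) after, so it travelled √(2.0² + 2.5²) ≈ 3.2 units.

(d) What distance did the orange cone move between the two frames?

0.8

From (6.1, 3.8) to (6.9, 3.6), the orange cone covered √(0.8² + 0.2²) ≈ 0.8 units.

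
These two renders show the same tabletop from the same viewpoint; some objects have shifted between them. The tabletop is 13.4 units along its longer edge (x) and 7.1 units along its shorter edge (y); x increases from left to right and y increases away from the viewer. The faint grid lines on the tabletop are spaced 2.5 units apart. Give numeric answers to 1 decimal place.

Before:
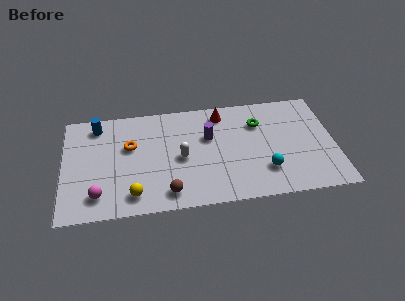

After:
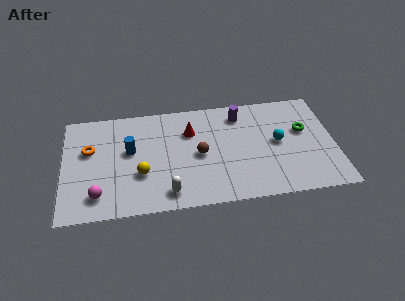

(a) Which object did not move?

the magenta sphere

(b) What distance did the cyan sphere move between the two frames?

1.9

The cyan sphere was near (9.9, 1.9) before and (10.6, 3.7) after, so it travelled √(0.7² + 1.8²) ≈ 1.9 units.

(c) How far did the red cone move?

1.9

The red cone was near (7.9, 6.0) before and (6.3, 5.0) after, so it travelled √(1.6² + 1.0²) ≈ 1.9 units.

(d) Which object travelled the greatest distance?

the brown sphere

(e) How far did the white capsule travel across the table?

2.3

The white capsule moved from about (5.8, 3.3) to (5.1, 1.1), a distance of √(0.7² + 2.2²) ≈ 2.3.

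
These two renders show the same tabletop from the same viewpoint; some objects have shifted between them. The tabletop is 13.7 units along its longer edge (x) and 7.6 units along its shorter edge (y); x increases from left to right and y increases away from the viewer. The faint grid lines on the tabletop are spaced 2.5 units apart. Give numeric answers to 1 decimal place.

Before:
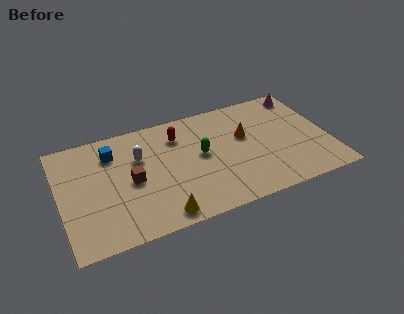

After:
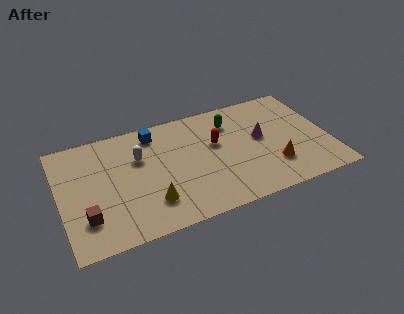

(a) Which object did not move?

the white capsule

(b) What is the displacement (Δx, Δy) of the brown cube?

(-2.4, -1.6)

The brown cube was at about (3.6, 3.6) and moved to about (1.2, 2.0).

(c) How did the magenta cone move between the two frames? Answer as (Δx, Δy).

(-2.5, -2.4)

The magenta cone started near (12.8, 6.6) and ended near (10.3, 4.2).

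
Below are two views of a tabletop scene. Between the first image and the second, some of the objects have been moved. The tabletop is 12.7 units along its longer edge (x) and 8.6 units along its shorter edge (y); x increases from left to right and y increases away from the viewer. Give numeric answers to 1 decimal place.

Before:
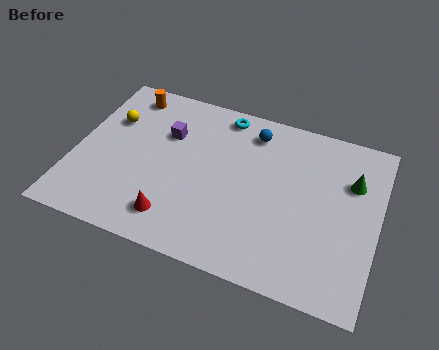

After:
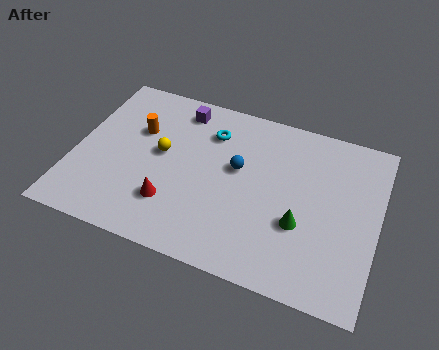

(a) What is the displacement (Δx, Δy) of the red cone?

(-0.2, 0.7)

From the two frames, the red cone sits at roughly (4.5, 1.6) before and (4.3, 2.3) after.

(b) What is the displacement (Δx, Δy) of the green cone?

(-1.9, -2.8)

The green cone was at about (11.5, 5.9) and moved to about (9.6, 3.1).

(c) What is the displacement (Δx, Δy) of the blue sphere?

(-0.4, -2.1)

The blue sphere was at about (7.2, 7.1) and moved to about (6.8, 5.0).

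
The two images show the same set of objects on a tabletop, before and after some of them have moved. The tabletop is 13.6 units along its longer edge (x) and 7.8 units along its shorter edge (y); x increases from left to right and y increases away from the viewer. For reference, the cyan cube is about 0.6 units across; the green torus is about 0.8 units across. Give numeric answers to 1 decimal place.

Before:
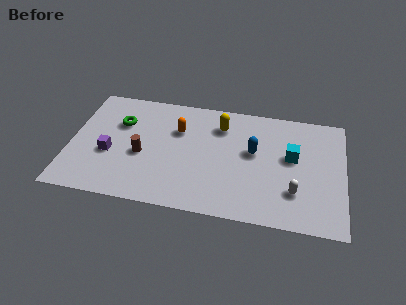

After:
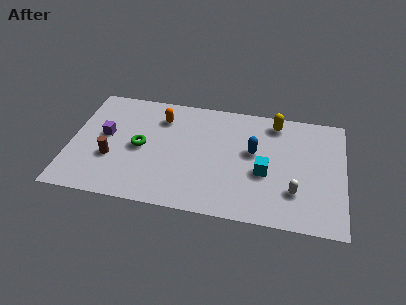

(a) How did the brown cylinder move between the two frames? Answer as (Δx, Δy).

(-1.5, -0.5)

From the two frames, the brown cylinder sits at roughly (3.6, 3.3) before and (2.1, 2.8) after.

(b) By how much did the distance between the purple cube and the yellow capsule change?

+2.6

They were about 6.1 units apart before and 8.7 after — 2.6 units further apart.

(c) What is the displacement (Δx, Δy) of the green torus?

(1.1, -1.5)

The green torus started near (2.4, 5.3) and ended near (3.5, 3.8).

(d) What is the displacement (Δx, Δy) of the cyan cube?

(-1.3, -1.3)

The cyan cube was at about (11.0, 4.5) and moved to about (9.7, 3.2).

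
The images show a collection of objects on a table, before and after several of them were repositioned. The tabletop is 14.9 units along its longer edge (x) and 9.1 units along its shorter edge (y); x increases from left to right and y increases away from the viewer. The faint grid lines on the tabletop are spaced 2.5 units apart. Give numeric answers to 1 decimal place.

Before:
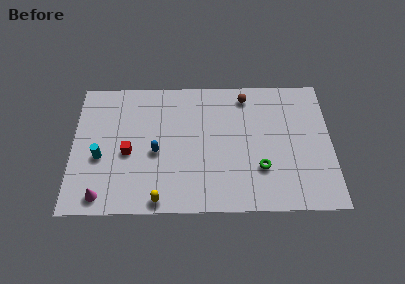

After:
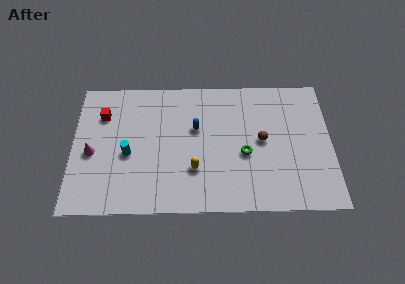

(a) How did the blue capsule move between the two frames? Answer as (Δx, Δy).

(2.3, 1.6)

The blue capsule started near (4.8, 4.0) and ended near (7.1, 5.6).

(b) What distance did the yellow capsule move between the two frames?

2.8

The yellow capsule moved from about (5.0, 0.8) to (7.0, 2.8), a distance of √(2.0² + 2.0²) ≈ 2.8.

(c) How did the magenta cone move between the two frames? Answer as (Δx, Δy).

(-0.6, 2.9)

From the two frames, the magenta cone sits at roughly (1.7, 1.1) before and (1.1, 4.0) after.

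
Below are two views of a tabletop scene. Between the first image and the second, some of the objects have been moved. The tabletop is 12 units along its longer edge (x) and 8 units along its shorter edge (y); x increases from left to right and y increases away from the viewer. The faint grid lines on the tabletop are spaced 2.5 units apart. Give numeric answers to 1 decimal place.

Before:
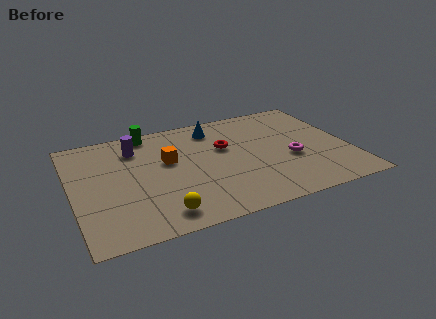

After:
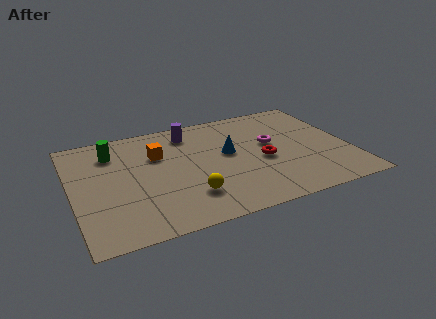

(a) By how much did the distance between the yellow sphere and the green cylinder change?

-0.9

The distance was about 6.0 in the first image and 5.1 in the second, so they moved 0.9 units closer together.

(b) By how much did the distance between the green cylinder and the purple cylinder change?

+2.2

They were about 1.2 units apart before and 3.4 after — 2.2 units further apart.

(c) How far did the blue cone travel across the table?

2.1

The blue cone moved from about (6.4, 6.6) to (6.8, 4.5), a distance of √(0.4² + 2.1²) ≈ 2.1.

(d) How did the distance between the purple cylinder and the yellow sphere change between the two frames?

-0.4

They were about 5.0 units apart before and 4.6 after — 0.4 units closer together.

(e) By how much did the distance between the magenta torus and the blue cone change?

-2.6

The distance was about 4.5 in the first image and 1.9 in the second, so they moved 2.6 units closer together.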